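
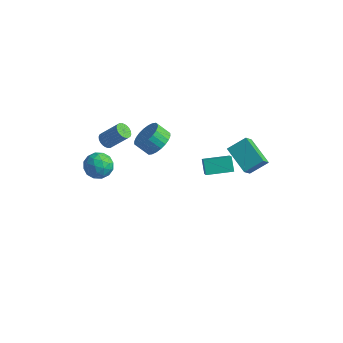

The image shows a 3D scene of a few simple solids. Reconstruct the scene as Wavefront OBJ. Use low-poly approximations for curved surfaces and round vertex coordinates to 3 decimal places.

v -3.439 -3.118 1.025
v -2.874 -2.978 0.278
v -3.846 -4.482 0.462
v -3.281 -4.342 -0.285
v -2.906 -4.48 0.573
v -2.654 -3.637 0.921
v -4.066 -3.823 -0.181
v -3.814 -2.98 0.167
v -3.262 -3.414 -0.467
v -2.545 -3.82 -0.001
v -4.175 -3.64 0.741
v -3.458 -4.046 1.207
v -3.121 -2.928 0.701
v -3.599 -4.532 0.039
v -3.379 -4.613 0.543
v -3.047 -4.531 0.104
v -2.992 -3.315 1.079
v -2.66 -3.233 0.64
v -2.678 -4.116 0.813
v -4.06 -4.227 0.1
v -3.728 -4.145 -0.339
v -3.673 -2.929 0.636
v -3.341 -2.847 0.197
v -4.042 -3.344 -0.073
v -3.017 -3.102 -0.176
v -3.256 -3.904 -0.507
v -3.717 -3.599 -0.446
v -3.569 -3.103 -0.241
v -2.595 -3.341 0.098
v -2.835 -4.143 -0.233
v -2.614 -4.224 0.271
v -2.466 -3.728 0.476
v -2.823 -3.597 -0.34
v -3.885 -3.317 0.973
v -4.125 -4.119 0.642
v -4.254 -3.732 0.264
v -4.106 -3.236 0.469
v -3.464 -3.556 1.247
v -3.703 -4.358 0.916
v -3.151 -4.357 0.981
v -3.003 -3.861 1.186
v -3.897 -3.863 1.08
v -3.309 2.288 -2.5
v -2.584 2.315 -1.783
v -3.306 2.04 -1.043
v -4.031 2.012 -1.76
v -2.718 2.69 -1.773
v -3.44 2.415 -1.033
v -2.941 3.004 -1.874
v -3.663 2.728 -1.134
v -3.22 3.209 -2.07
v -3.942 2.933 -1.33
v -3.513 3.273 -2.332
v -4.235 2.997 -1.592
v -3.775 3.187 -2.619
v -4.497 2.912 -1.879
v -3.966 2.965 -2.888
v -4.688 2.689 -2.148
v -4.056 2.639 -3.098
v -4.779 2.364 -2.358
v -4.034 2.26 -3.217
v -4.756 1.985 -2.477
v -3.9 1.885 -3.227
v -4.622 1.61 -2.487
v -3.677 1.572 -3.126
v -4.399 1.296 -2.386
v -3.398 1.367 -2.93
v -4.12 1.091 -2.19
v -3.105 1.303 -2.668
v -3.827 1.027 -1.928
v -2.843 1.388 -2.381
v -3.565 1.113 -1.641
v -2.652 1.611 -2.112
v -3.374 1.335 -1.372
v -2.561 1.936 -1.902
v -3.284 1.661 -1.162
v 4.01 0.933 -0.135
v 4.136 0.089 0.819
v 2.42 1.571 0.639
v 2.547 0.728 1.594
v 4.713 1.832 0.566
v 4.84 0.989 1.521
v 3.124 2.471 1.341
v 3.25 1.627 2.295
v 1.161 0.7 -1.754
v 0.645 1.202 -1.003
v 0.427 1.654 -2.897
v -0.089 2.157 -2.146
v 2.409 1.803 -1.634
v 1.893 2.306 -0.883
v 1.675 2.758 -2.777
v 1.159 3.26 -2.026
v -4.462 -1.462 0.257
v -4.037 -1.431 -0.121
v -3.052 -0.968 1.025
v -3.478 -0.998 1.403
v -4.12 -1.226 -0.133
v -3.135 -0.762 1.013
v -4.255 -1.056 -0.085
v -3.271 -0.592 1.061
v -4.422 -0.947 0.015
v -3.438 -0.484 1.16
v -4.595 -0.918 0.151
v -3.611 -0.454 1.297
v -4.748 -0.971 0.304
v -3.763 -0.507 1.45
v -4.857 -1.098 0.45
v -3.873 -0.635 1.595
v -4.906 -1.281 0.566
v -3.922 -0.818 1.711
v -4.888 -1.492 0.635
v -3.903 -1.029 1.781
v -4.805 -1.698 0.647
v -3.82 -1.234 1.793
v -4.669 -1.868 0.599
v -3.685 -1.404 1.745
v -4.502 -1.976 0.5
v -3.518 -1.513 1.645
v -4.329 -2.006 0.363
v -3.345 -1.542 1.509
v -4.177 -1.953 0.21
v -3.192 -1.489 1.356
v -4.067 -1.825 0.065
v -3.083 -1.362 1.21
v -4.018 -1.642 -0.051
v -3.034 -1.179 1.094
f 1 38 17
f 38 12 41
f 17 41 6
f 38 41 17
f 1 17 13
f 17 6 18
f 13 18 2
f 17 18 13
f 1 13 22
f 13 2 23
f 22 23 8
f 13 23 22
f 1 22 34
f 22 8 37
f 34 37 11
f 22 37 34
f 1 34 38
f 34 11 42
f 38 42 12
f 34 42 38
f 2 18 29
f 18 6 32
f 29 32 10
f 18 32 29
f 6 41 19
f 41 12 40
f 19 40 5
f 41 40 19
f 12 42 39
f 42 11 35
f 39 35 3
f 42 35 39
f 11 37 36
f 37 8 24
f 36 24 7
f 37 24 36
f 8 23 28
f 23 2 25
f 28 25 9
f 23 25 28
f 4 30 16
f 30 10 31
f 16 31 5
f 30 31 16
f 4 16 14
f 16 5 15
f 14 15 3
f 16 15 14
f 4 14 21
f 14 3 20
f 21 20 7
f 14 20 21
f 4 21 26
f 21 7 27
f 26 27 9
f 21 27 26
f 4 26 30
f 26 9 33
f 30 33 10
f 26 33 30
f 5 31 19
f 31 10 32
f 19 32 6
f 31 32 19
f 3 15 39
f 15 5 40
f 39 40 12
f 15 40 39
f 7 20 36
f 20 3 35
f 36 35 11
f 20 35 36
f 9 27 28
f 27 7 24
f 28 24 8
f 27 24 28
f 10 33 29
f 33 9 25
f 29 25 2
f 33 25 29
f 44 43 47
f 44 47 45
f 45 47 48
f 45 48 46
f 47 43 49
f 47 49 48
f 48 49 50
f 48 50 46
f 49 43 51
f 49 51 50
f 50 51 52
f 50 52 46
f 51 43 53
f 51 53 52
f 52 53 54
f 52 54 46
f 53 43 55
f 53 55 54
f 54 55 56
f 54 56 46
f 55 43 57
f 55 57 56
f 56 57 58
f 56 58 46
f 57 43 59
f 57 59 58
f 58 59 60
f 58 60 46
f 59 43 61
f 59 61 60
f 60 61 62
f 60 62 46
f 61 43 63
f 61 63 62
f 62 63 64
f 62 64 46
f 63 43 65
f 63 65 64
f 64 65 66
f 64 66 46
f 65 43 67
f 65 67 66
f 66 67 68
f 66 68 46
f 67 43 69
f 67 69 68
f 68 69 70
f 68 70 46
f 69 43 71
f 69 71 70
f 70 71 72
f 70 72 46
f 71 43 73
f 71 73 72
f 72 73 74
f 72 74 46
f 73 43 75
f 73 75 74
f 74 75 76
f 74 76 46
f 75 43 44
f 75 44 76
f 76 44 45
f 76 45 46
f 78 80 77
f 81 78 77
f 77 80 79
f 79 81 77
f 78 84 80
f 82 78 81
f 82 84 78
f 80 84 79
f 83 81 79
f 79 84 83
f 83 82 81
f 84 82 83
f 86 88 85
f 89 86 85
f 85 88 87
f 87 89 85
f 86 92 88
f 90 86 89
f 90 92 86
f 88 92 87
f 91 89 87
f 87 92 91
f 91 90 89
f 92 90 91
f 94 93 97
f 94 97 95
f 95 97 98
f 95 98 96
f 97 93 99
f 97 99 98
f 98 99 100
f 98 100 96
f 99 93 101
f 99 101 100
f 100 101 102
f 100 102 96
f 101 93 103
f 101 103 102
f 102 103 104
f 102 104 96
f 103 93 105
f 103 105 104
f 104 105 106
f 104 106 96
f 105 93 107
f 105 107 106
f 106 107 108
f 106 108 96
f 107 93 109
f 107 109 108
f 108 109 110
f 108 110 96
f 109 93 111
f 109 111 110
f 110 111 112
f 110 112 96
f 111 93 113
f 111 113 112
f 112 113 114
f 112 114 96
f 113 93 115
f 113 115 114
f 114 115 116
f 114 116 96
f 115 93 117
f 115 117 116
f 116 117 118
f 116 118 96
f 117 93 119
f 117 119 118
f 118 119 120
f 118 120 96
f 119 93 121
f 119 121 120
f 120 121 122
f 120 122 96
f 121 93 123
f 121 123 122
f 122 123 124
f 122 124 96
f 123 93 125
f 123 125 124
f 124 125 126
f 124 126 96
f 125 93 94
f 125 94 126
f 126 94 95
f 126 95 96



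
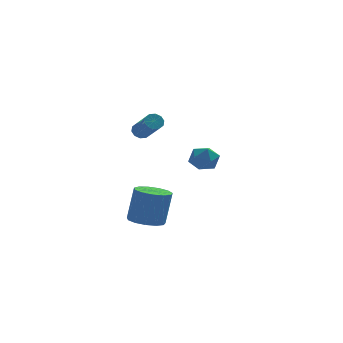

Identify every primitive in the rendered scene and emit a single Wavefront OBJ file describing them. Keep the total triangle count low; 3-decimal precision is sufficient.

v 2.453 3.48 -0.013
v 2.729 3.92 -0.688
v 3.111 2.36 -0.472
v 3.387 2.8 -1.147
v 3.686 2.981 -0.371
v 3.279 3.673 -0.087
v 2.561 2.607 -1.073
v 2.154 3.299 -0.789
v 2.795 3.38 -1.344
v 3.491 3.611 -0.909
v 2.349 2.669 -0.251
v 3.045 2.9 0.184
v -0.381 2.108 1.941
v 0.045 2.024 1.673
v 0.466 0.648 2.77
v 0.041 0.732 3.039
v 0.113 2.229 1.903
v 0.535 0.853 3
v -0.007 2.387 2.148
v 0.415 1.011 3.245
v -0.27 2.439 2.313
v 0.152 1.063 3.411
v -0.575 2.364 2.337
v -0.154 0.988 3.435
v -0.806 2.192 2.21
v -0.385 0.816 3.307
v -0.875 1.987 1.98
v -0.453 0.611 3.077
v -0.755 1.829 1.735
v -0.333 0.453 2.832
v -0.492 1.777 1.569
v -0.07 0.401 2.667
v -0.186 1.852 1.545
v 0.235 0.476 2.643
v -0.053 2.814 -4.541
v 0.73 2.233 -4.63
v 1.137 2.484 -2.688
v 0.353 3.066 -2.599
v 0.905 2.747 -4.733
v 1.312 2.998 -2.791
v 0.775 3.282 -4.775
v 1.182 3.533 -2.833
v 0.383 3.668 -4.743
v 0.789 3.92 -2.801
v -0.149 3.784 -4.647
v 0.258 4.035 -2.705
v -0.65 3.592 -4.517
v -0.243 3.843 -2.575
v -0.962 3.152 -4.394
v -0.555 3.404 -2.452
v -0.985 2.606 -4.319
v -0.578 2.857 -2.377
v -0.713 2.126 -4.314
v -0.306 2.377 -2.372
v -0.231 1.864 -4.381
v 0.176 2.115 -2.439
v 0.307 1.904 -4.499
v 0.714 2.155 -2.557
f 1 12 6
f 1 6 2
f 1 2 8
f 1 8 11
f 1 11 12
f 2 6 10
f 6 12 5
f 12 11 3
f 11 8 7
f 8 2 9
f 4 10 5
f 4 5 3
f 4 3 7
f 4 7 9
f 4 9 10
f 5 10 6
f 3 5 12
f 7 3 11
f 9 7 8
f 10 9 2
f 14 13 17
f 14 17 15
f 15 17 18
f 15 18 16
f 17 13 19
f 17 19 18
f 18 19 20
f 18 20 16
f 19 13 21
f 19 21 20
f 20 21 22
f 20 22 16
f 21 13 23
f 21 23 22
f 22 23 24
f 22 24 16
f 23 13 25
f 23 25 24
f 24 25 26
f 24 26 16
f 25 13 27
f 25 27 26
f 26 27 28
f 26 28 16
f 27 13 29
f 27 29 28
f 28 29 30
f 28 30 16
f 29 13 31
f 29 31 30
f 30 31 32
f 30 32 16
f 31 13 33
f 31 33 32
f 32 33 34
f 32 34 16
f 33 13 14
f 33 14 34
f 34 14 15
f 34 15 16
f 36 35 39
f 36 39 37
f 37 39 40
f 37 40 38
f 39 35 41
f 39 41 40
f 40 41 42
f 40 42 38
f 41 35 43
f 41 43 42
f 42 43 44
f 42 44 38
f 43 35 45
f 43 45 44
f 44 45 46
f 44 46 38
f 45 35 47
f 45 47 46
f 46 47 48
f 46 48 38
f 47 35 49
f 47 49 48
f 48 49 50
f 48 50 38
f 49 35 51
f 49 51 50
f 50 51 52
f 50 52 38
f 51 35 53
f 51 53 52
f 52 53 54
f 52 54 38
f 53 35 55
f 53 55 54
f 54 55 56
f 54 56 38
f 55 35 57
f 55 57 56
f 56 57 58
f 56 58 38
f 57 35 36
f 57 36 58
f 58 36 37
f 58 37 38



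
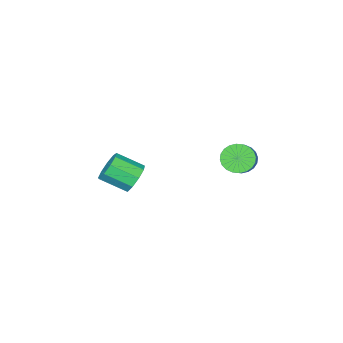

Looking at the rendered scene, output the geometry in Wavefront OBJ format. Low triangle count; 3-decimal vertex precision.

v 0.097 -2.799 0.218
v 0.527 -2.087 0.843
v 1.433 -3.409 1.726
v 1.003 -4.121 1.102
v -0.084 -2.319 1.123
v 0.822 -3.641 2.006
v -0.611 -2.775 0.98
v 0.295 -4.097 1.863
v -0.806 -3.242 0.481
v 0.1 -4.565 1.364
v -0.579 -3.502 -0.141
v 0.327 -4.825 0.742
v -0.035 -3.433 -0.595
v 0.87 -4.755 0.288
v 0.57 -3.067 -0.668
v 1.476 -4.389 0.215
v 0.954 -2.575 -0.326
v 1.86 -3.898 0.557
v 0.938 -2.188 0.27
v 1.843 -3.511 1.154
v -2.139 3.004 3.521
v -1.519 2.272 3.378
v -0.741 2.804 4.037
v -1.361 3.536 4.179
v -1.431 2.501 3.09
v -0.652 3.032 3.749
v -1.45 2.806 2.867
v -0.672 3.337 3.526
v -1.575 3.141 2.744
v -0.797 3.673 3.402
v -1.785 3.456 2.738
v -1.007 3.987 3.397
v -2.05 3.702 2.852
v -1.271 4.233 3.511
v -2.328 3.841 3.068
v -1.549 4.373 3.727
v -2.577 3.853 3.352
v -1.798 4.385 4.011
v -2.759 3.736 3.663
v -1.981 4.268 4.322
v -2.848 3.508 3.951
v -2.069 4.039 4.61
v -2.828 3.203 4.174
v -2.05 3.734 4.833
v -2.703 2.867 4.298
v -1.925 3.399 4.956
v -2.493 2.553 4.303
v -1.715 3.084 4.962
v -2.229 2.307 4.189
v -1.45 2.838 4.848
v -1.951 2.167 3.973
v -1.172 2.699 4.632
v -1.702 2.155 3.689
v -0.923 2.687 4.348
f 2 1 5
f 2 5 3
f 3 5 6
f 3 6 4
f 5 1 7
f 5 7 6
f 6 7 8
f 6 8 4
f 7 1 9
f 7 9 8
f 8 9 10
f 8 10 4
f 9 1 11
f 9 11 10
f 10 11 12
f 10 12 4
f 11 1 13
f 11 13 12
f 12 13 14
f 12 14 4
f 13 1 15
f 13 15 14
f 14 15 16
f 14 16 4
f 15 1 17
f 15 17 16
f 16 17 18
f 16 18 4
f 17 1 19
f 17 19 18
f 18 19 20
f 18 20 4
f 19 1 2
f 19 2 20
f 20 2 3
f 20 3 4
f 22 21 25
f 22 25 23
f 23 25 26
f 23 26 24
f 25 21 27
f 25 27 26
f 26 27 28
f 26 28 24
f 27 21 29
f 27 29 28
f 28 29 30
f 28 30 24
f 29 21 31
f 29 31 30
f 30 31 32
f 30 32 24
f 31 21 33
f 31 33 32
f 32 33 34
f 32 34 24
f 33 21 35
f 33 35 34
f 34 35 36
f 34 36 24
f 35 21 37
f 35 37 36
f 36 37 38
f 36 38 24
f 37 21 39
f 37 39 38
f 38 39 40
f 38 40 24
f 39 21 41
f 39 41 40
f 40 41 42
f 40 42 24
f 41 21 43
f 41 43 42
f 42 43 44
f 42 44 24
f 43 21 45
f 43 45 44
f 44 45 46
f 44 46 24
f 45 21 47
f 45 47 46
f 46 47 48
f 46 48 24
f 47 21 49
f 47 49 48
f 48 49 50
f 48 50 24
f 49 21 51
f 49 51 50
f 50 51 52
f 50 52 24
f 51 21 53
f 51 53 52
f 52 53 54
f 52 54 24
f 53 21 22
f 53 22 54
f 54 22 23
f 54 23 24



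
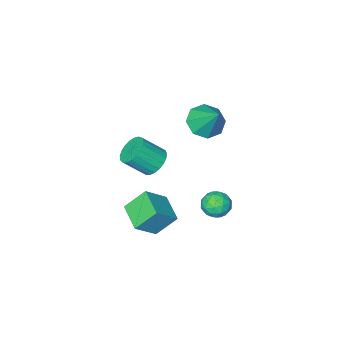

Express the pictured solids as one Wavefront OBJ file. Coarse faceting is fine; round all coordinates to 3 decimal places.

v 1.352 -1.989 -2.805
v 0.385 -1.483 -1.675
v 1.752 -0.428 -3.161
v 0.786 0.077 -2.031
v 2.574 -2.057 -1.729
v 1.608 -1.552 -0.599
v 2.975 -0.497 -2.085
v 2.008 0.009 -0.955
v -2.845 -2.588 2.048
v -1.851 -2.947 2.271
v -2.715 -1.292 3.552
v -1.848 -2.321 1.731
v -2.429 -1.851 1.377
v -3.254 -1.814 1.416
v -3.839 -2.23 1.825
v -3.842 -2.856 2.365
v -3.261 -3.325 2.719
v -2.436 -3.363 2.68
v -1.636 0.044 -1.9
v -1.191 -0.587 -2.282
v -2.589 -0.013 -2.918
v -2.144 -0.644 -3.3
v -2.544 -0.792 -2.551
v -1.955 -0.756 -1.922
v -1.825 0.156 -3.278
v -1.236 0.192 -2.649
v -1.307 -0.518 -3.134
v -1.752 -1.104 -2.684
v -2.028 0.504 -2.516
v -2.473 -0.082 -2.066
v -1.33 -0.266 -2.002
v -2.45 -0.334 -3.198
v -2.686 -0.42 -2.758
v -2.424 -0.792 -2.982
v -1.779 -0.366 -1.79
v -1.517 -0.737 -2.015
v -2.313 -0.857 -2.172
v -2.263 0.137 -3.185
v -2.001 -0.234 -3.41
v -1.356 0.192 -2.218
v -1.094 -0.18 -2.442
v -1.467 0.257 -3.028
v -1.136 -0.597 -2.727
v -1.696 -0.63 -3.325
v -1.509 -0.16 -3.312
v -1.163 -0.139 -2.943
v -1.398 -0.941 -2.463
v -1.958 -0.975 -3.061
v -2.193 -1.062 -2.62
v -1.847 -1.041 -2.251
v -1.466 -0.901 -2.963
v -1.822 0.375 -2.139
v -2.382 0.341 -2.737
v -1.933 0.441 -2.949
v -1.587 0.462 -2.58
v -2.084 0.03 -1.875
v -2.644 -0.003 -2.473
v -2.617 -0.461 -2.257
v -2.271 -0.44 -1.888
v -2.314 0.301 -2.237
v 2.21 0.195 3.335
v 2.785 0.06 2.724
v 3.746 -0.51 3.754
v 3.17 -0.375 4.365
v 2.866 0.388 2.83
v 3.826 -0.182 3.86
v 2.833 0.682 3.023
v 3.794 0.112 4.054
v 2.692 0.892 3.27
v 3.653 0.322 4.301
v 2.468 0.981 3.529
v 3.429 0.411 4.559
v 2.2 0.935 3.753
v 3.16 0.365 4.784
v 1.933 0.76 3.906
v 2.893 0.19 4.936
v 1.713 0.488 3.959
v 2.674 -0.082 4.99
v 1.58 0.165 3.905
v 2.541 -0.405 4.936
v 1.556 -0.152 3.752
v 2.516 -0.722 4.783
v 1.644 -0.41 3.527
v 2.605 -0.98 4.558
v 1.831 -0.563 3.269
v 2.791 -1.133 4.299
v 2.083 -0.585 3.022
v 3.043 -1.155 4.052
v 2.356 -0.472 2.829
v 3.317 -1.042 3.859
v 2.605 -0.244 2.723
v 3.566 -0.814 3.754
f 2 4 1
f 5 2 1
f 1 4 3
f 3 5 1
f 2 8 4
f 6 2 5
f 6 8 2
f 4 8 3
f 7 5 3
f 3 8 7
f 7 6 5
f 8 6 7
f 10 9 12
f 10 12 11
f 12 9 13
f 12 13 11
f 13 9 14
f 13 14 11
f 14 9 15
f 14 15 11
f 15 9 16
f 15 16 11
f 16 9 17
f 16 17 11
f 17 9 18
f 17 18 11
f 18 9 10
f 18 10 11
f 19 56 35
f 56 30 59
f 35 59 24
f 56 59 35
f 19 35 31
f 35 24 36
f 31 36 20
f 35 36 31
f 19 31 40
f 31 20 41
f 40 41 26
f 31 41 40
f 19 40 52
f 40 26 55
f 52 55 29
f 40 55 52
f 19 52 56
f 52 29 60
f 56 60 30
f 52 60 56
f 20 36 47
f 36 24 50
f 47 50 28
f 36 50 47
f 24 59 37
f 59 30 58
f 37 58 23
f 59 58 37
f 30 60 57
f 60 29 53
f 57 53 21
f 60 53 57
f 29 55 54
f 55 26 42
f 54 42 25
f 55 42 54
f 26 41 46
f 41 20 43
f 46 43 27
f 41 43 46
f 22 48 34
f 48 28 49
f 34 49 23
f 48 49 34
f 22 34 32
f 34 23 33
f 32 33 21
f 34 33 32
f 22 32 39
f 32 21 38
f 39 38 25
f 32 38 39
f 22 39 44
f 39 25 45
f 44 45 27
f 39 45 44
f 22 44 48
f 44 27 51
f 48 51 28
f 44 51 48
f 23 49 37
f 49 28 50
f 37 50 24
f 49 50 37
f 21 33 57
f 33 23 58
f 57 58 30
f 33 58 57
f 25 38 54
f 38 21 53
f 54 53 29
f 38 53 54
f 27 45 46
f 45 25 42
f 46 42 26
f 45 42 46
f 28 51 47
f 51 27 43
f 47 43 20
f 51 43 47
f 62 61 65
f 62 65 63
f 63 65 66
f 63 66 64
f 65 61 67
f 65 67 66
f 66 67 68
f 66 68 64
f 67 61 69
f 67 69 68
f 68 69 70
f 68 70 64
f 69 61 71
f 69 71 70
f 70 71 72
f 70 72 64
f 71 61 73
f 71 73 72
f 72 73 74
f 72 74 64
f 73 61 75
f 73 75 74
f 74 75 76
f 74 76 64
f 75 61 77
f 75 77 76
f 76 77 78
f 76 78 64
f 77 61 79
f 77 79 78
f 78 79 80
f 78 80 64
f 79 61 81
f 79 81 80
f 80 81 82
f 80 82 64
f 81 61 83
f 81 83 82
f 82 83 84
f 82 84 64
f 83 61 85
f 83 85 84
f 84 85 86
f 84 86 64
f 85 61 87
f 85 87 86
f 86 87 88
f 86 88 64
f 87 61 89
f 87 89 88
f 88 89 90
f 88 90 64
f 89 61 91
f 89 91 90
f 90 91 92
f 90 92 64
f 91 61 62
f 91 62 92
f 92 62 63
f 92 63 64



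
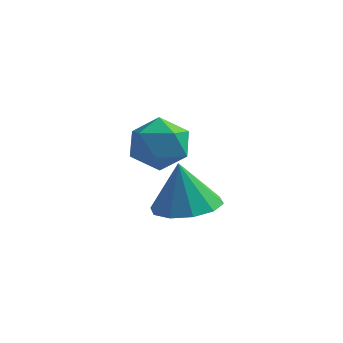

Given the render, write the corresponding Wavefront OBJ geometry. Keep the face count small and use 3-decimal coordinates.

v -2.227 1.435 -0.671
v -1.405 1.041 -0.486
v -2.493 1.545 0.751
v -1.327 1.61 -0.515
v -1.592 2.112 -0.604
v -2.1 2.355 -0.718
v -2.656 2.247 -0.814
v -3.049 1.829 -0.855
v -3.127 1.26 -0.826
v -2.861 0.758 -0.737
v -2.353 0.515 -0.623
v -1.797 0.623 -0.527
v -2.487 0.386 2.516
v -1.96 0.099 1.942
v -2.64 -0.859 2.998
v -2.113 -1.146 2.424
v -1.834 -0.665 3.041
v -1.739 0.105 2.743
v -2.861 -0.865 2.197
v -2.766 -0.095 1.899
v -2.191 -0.674 1.745
v -1.556 -0.55 2.266
v -3.044 -0.21 2.674
v -2.409 -0.086 3.195
f 2 1 4
f 2 4 3
f 4 1 5
f 4 5 3
f 5 1 6
f 5 6 3
f 6 1 7
f 6 7 3
f 7 1 8
f 7 8 3
f 8 1 9
f 8 9 3
f 9 1 10
f 9 10 3
f 10 1 11
f 10 11 3
f 11 1 12
f 11 12 3
f 12 1 2
f 12 2 3
f 13 24 18
f 13 18 14
f 13 14 20
f 13 20 23
f 13 23 24
f 14 18 22
f 18 24 17
f 24 23 15
f 23 20 19
f 20 14 21
f 16 22 17
f 16 17 15
f 16 15 19
f 16 19 21
f 16 21 22
f 17 22 18
f 15 17 24
f 19 15 23
f 21 19 20
f 22 21 14



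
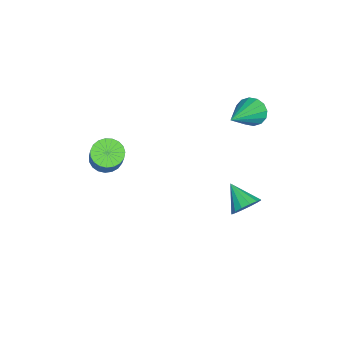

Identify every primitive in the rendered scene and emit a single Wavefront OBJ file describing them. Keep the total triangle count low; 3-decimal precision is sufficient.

v -2.776 2.518 -1.121
v -2.353 2.048 -1.219
v -3.424 1.802 -0.479
v -2.249 2.201 -0.944
v -2.287 2.439 -0.716
v -2.455 2.698 -0.597
v -2.71 2.909 -0.619
v -2.982 3.015 -0.775
v -3.199 2.988 -1.024
v -3.303 2.835 -1.299
v -3.265 2.598 -1.526
v -3.097 2.338 -1.645
v -2.842 2.127 -1.624
v -2.57 2.021 -1.468
v -1.609 -2.389 1.904
v -1.124 -2.566 1.578
v -0.106 -2.227 2.91
v -0.591 -2.051 3.236
v -1.136 -2.318 1.525
v -0.119 -1.98 2.857
v -1.23 -2.083 1.537
v -0.213 -1.744 2.869
v -1.39 -1.9 1.612
v -0.372 -1.562 2.944
v -1.587 -1.803 1.738
v -0.569 -1.464 3.07
v -1.788 -1.806 1.893
v -0.77 -1.468 3.225
v -1.958 -1.911 2.049
v -0.94 -1.572 3.381
v -2.068 -2.098 2.181
v -1.05 -1.76 3.513
v -2.098 -2.335 2.264
v -1.081 -1.997 3.596
v -2.044 -2.582 2.286
v -1.026 -2.244 3.617
v -1.914 -2.796 2.241
v -0.897 -2.457 3.573
v -1.732 -2.939 2.138
v -0.714 -2.601 3.47
v -1.528 -2.987 1.994
v -0.511 -2.649 3.326
v -1.339 -2.932 1.835
v -0.321 -2.593 3.167
v -1.196 -2.783 1.688
v -0.178 -2.444 3.02
v -4.141 2.38 3.226
v -3.822 2.529 2.716
v -2.479 1.92 4.134
v -3.839 2.801 2.885
v -3.937 2.96 3.146
v -4.09 2.964 3.428
v -4.257 2.812 3.656
v -4.393 2.544 3.769
v -4.461 2.232 3.736
v -4.444 1.96 3.566
v -4.346 1.801 3.306
v -4.193 1.797 3.024
v -4.026 1.949 2.796
v -3.89 2.217 2.683
f 2 1 4
f 2 4 3
f 4 1 5
f 4 5 3
f 5 1 6
f 5 6 3
f 6 1 7
f 6 7 3
f 7 1 8
f 7 8 3
f 8 1 9
f 8 9 3
f 9 1 10
f 9 10 3
f 10 1 11
f 10 11 3
f 11 1 12
f 11 12 3
f 12 1 13
f 12 13 3
f 13 1 14
f 13 14 3
f 14 1 2
f 14 2 3
f 16 15 19
f 16 19 17
f 17 19 20
f 17 20 18
f 19 15 21
f 19 21 20
f 20 21 22
f 20 22 18
f 21 15 23
f 21 23 22
f 22 23 24
f 22 24 18
f 23 15 25
f 23 25 24
f 24 25 26
f 24 26 18
f 25 15 27
f 25 27 26
f 26 27 28
f 26 28 18
f 27 15 29
f 27 29 28
f 28 29 30
f 28 30 18
f 29 15 31
f 29 31 30
f 30 31 32
f 30 32 18
f 31 15 33
f 31 33 32
f 32 33 34
f 32 34 18
f 33 15 35
f 33 35 34
f 34 35 36
f 34 36 18
f 35 15 37
f 35 37 36
f 36 37 38
f 36 38 18
f 37 15 39
f 37 39 38
f 38 39 40
f 38 40 18
f 39 15 41
f 39 41 40
f 40 41 42
f 40 42 18
f 41 15 43
f 41 43 42
f 42 43 44
f 42 44 18
f 43 15 45
f 43 45 44
f 44 45 46
f 44 46 18
f 45 15 16
f 45 16 46
f 46 16 17
f 46 17 18
f 48 47 50
f 48 50 49
f 50 47 51
f 50 51 49
f 51 47 52
f 51 52 49
f 52 47 53
f 52 53 49
f 53 47 54
f 53 54 49
f 54 47 55
f 54 55 49
f 55 47 56
f 55 56 49
f 56 47 57
f 56 57 49
f 57 47 58
f 57 58 49
f 58 47 59
f 58 59 49
f 59 47 60
f 59 60 49
f 60 47 48
f 60 48 49



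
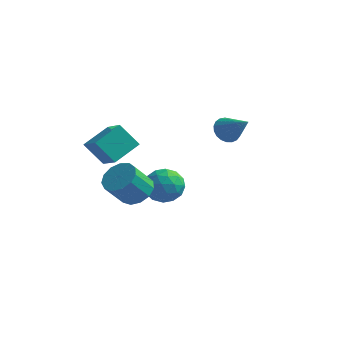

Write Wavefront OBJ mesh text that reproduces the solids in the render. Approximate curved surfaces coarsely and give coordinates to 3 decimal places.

v 1.112 0.603 2.66
v 1.632 0.606 2.065
v 2.468 0.017 3.84
v 1.661 0.911 2.183
v 1.595 1.163 2.383
v 1.446 1.318 2.632
v 1.239 1.349 2.885
v 1.01 1.251 3.099
v 0.799 1.041 3.237
v 0.642 0.755 3.276
v 0.566 0.443 3.208
v 0.585 0.158 3.045
v 0.695 -0.05 2.816
v 0.877 -0.145 2.56
v 1.1 -0.111 2.321
v 1.325 0.047 2.14
v 1.513 0.3 2.05
v -4.144 2.891 -3.413
v -3.169 3.49 -3.579
v -3.151 1.31 -3.281
v -2.176 1.909 -3.447
v -2.774 2.038 -2.466
v -3.388 3.015 -2.547
v -2.932 1.785 -4.313
v -3.546 2.762 -4.394
v -2.42 2.807 -4.135
v -2.322 2.963 -2.993
v -3.998 1.837 -3.867
v -3.9 1.993 -2.725
v -3.744 3.329 -3.507
v -2.576 1.471 -3.353
v -2.928 1.547 -2.776
v -2.354 1.899 -2.873
v -3.872 3.05 -2.901
v -3.299 3.402 -2.998
v -3.067 2.549 -2.344
v -3.021 1.398 -3.862
v -2.448 1.75 -3.959
v -3.966 2.901 -3.987
v -3.392 3.253 -4.084
v -3.253 2.251 -4.516
v -2.73 3.28 -3.932
v -2.146 2.351 -3.855
v -2.591 2.277 -4.364
v -2.952 2.852 -4.411
v -2.673 3.372 -3.261
v -2.089 2.443 -3.184
v -2.44 2.518 -2.607
v -2.801 3.093 -2.654
v -2.232 2.97 -3.588
v -4.231 2.357 -3.676
v -3.647 1.428 -3.599
v -3.519 1.707 -4.206
v -3.88 2.282 -4.253
v -4.174 2.449 -3.005
v -3.59 1.52 -2.928
v -3.368 1.948 -2.449
v -3.729 2.523 -2.496
v -4.088 1.83 -3.272
v -5.285 -2.361 1.61
v -4.143 -3.304 2.505
v -4.654 -0.95 2.292
v -3.512 -1.893 3.187
v -4.268 -2.247 0.433
v -3.126 -3.19 1.328
v -3.637 -0.836 1.115
v -2.495 -1.779 2.01
v -3.506 -0.081 -2.513
v -2.556 -0.076 -2.113
v -3.125 -0.973 -0.748
v -4.074 -0.979 -1.147
v -2.821 0.4 -1.912
v -3.39 -0.498 -0.546
v -3.304 0.722 -1.901
v -3.872 -0.175 -0.535
v -3.85 0.789 -2.084
v -4.419 -0.108 -0.719
v -4.287 0.58 -2.403
v -4.856 -0.317 -1.038
v -4.476 0.161 -2.758
v -5.045 -0.736 -1.392
v -4.357 -0.335 -3.034
v -4.926 -1.232 -1.669
v -3.968 -0.751 -3.145
v -4.536 -1.648 -1.78
v -3.431 -0.954 -3.055
v -4 -1.851 -1.69
v -2.919 -0.88 -2.793
v -3.487 -1.777 -1.428
v -2.593 -0.553 -2.442
v -3.161 -1.45 -1.077
f 2 1 4
f 2 4 3
f 4 1 5
f 4 5 3
f 5 1 6
f 5 6 3
f 6 1 7
f 6 7 3
f 7 1 8
f 7 8 3
f 8 1 9
f 8 9 3
f 9 1 10
f 9 10 3
f 10 1 11
f 10 11 3
f 11 1 12
f 11 12 3
f 12 1 13
f 12 13 3
f 13 1 14
f 13 14 3
f 14 1 15
f 14 15 3
f 15 1 16
f 15 16 3
f 16 1 17
f 16 17 3
f 17 1 2
f 17 2 3
f 18 55 34
f 55 29 58
f 34 58 23
f 55 58 34
f 18 34 30
f 34 23 35
f 30 35 19
f 34 35 30
f 18 30 39
f 30 19 40
f 39 40 25
f 30 40 39
f 18 39 51
f 39 25 54
f 51 54 28
f 39 54 51
f 18 51 55
f 51 28 59
f 55 59 29
f 51 59 55
f 19 35 46
f 35 23 49
f 46 49 27
f 35 49 46
f 23 58 36
f 58 29 57
f 36 57 22
f 58 57 36
f 29 59 56
f 59 28 52
f 56 52 20
f 59 52 56
f 28 54 53
f 54 25 41
f 53 41 24
f 54 41 53
f 25 40 45
f 40 19 42
f 45 42 26
f 40 42 45
f 21 47 33
f 47 27 48
f 33 48 22
f 47 48 33
f 21 33 31
f 33 22 32
f 31 32 20
f 33 32 31
f 21 31 38
f 31 20 37
f 38 37 24
f 31 37 38
f 21 38 43
f 38 24 44
f 43 44 26
f 38 44 43
f 21 43 47
f 43 26 50
f 47 50 27
f 43 50 47
f 22 48 36
f 48 27 49
f 36 49 23
f 48 49 36
f 20 32 56
f 32 22 57
f 56 57 29
f 32 57 56
f 24 37 53
f 37 20 52
f 53 52 28
f 37 52 53
f 26 44 45
f 44 24 41
f 45 41 25
f 44 41 45
f 27 50 46
f 50 26 42
f 46 42 19
f 50 42 46
f 61 63 60
f 64 61 60
f 60 63 62
f 62 64 60
f 61 67 63
f 65 61 64
f 65 67 61
f 63 67 62
f 66 64 62
f 62 67 66
f 66 65 64
f 67 65 66
f 69 68 72
f 69 72 70
f 70 72 73
f 70 73 71
f 72 68 74
f 72 74 73
f 73 74 75
f 73 75 71
f 74 68 76
f 74 76 75
f 75 76 77
f 75 77 71
f 76 68 78
f 76 78 77
f 77 78 79
f 77 79 71
f 78 68 80
f 78 80 79
f 79 80 81
f 79 81 71
f 80 68 82
f 80 82 81
f 81 82 83
f 81 83 71
f 82 68 84
f 82 84 83
f 83 84 85
f 83 85 71
f 84 68 86
f 84 86 85
f 85 86 87
f 85 87 71
f 86 68 88
f 86 88 87
f 87 88 89
f 87 89 71
f 88 68 90
f 88 90 89
f 89 90 91
f 89 91 71
f 90 68 69
f 90 69 91
f 91 69 70
f 91 70 71



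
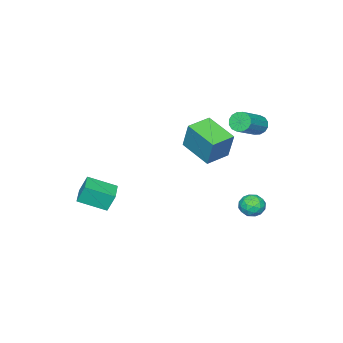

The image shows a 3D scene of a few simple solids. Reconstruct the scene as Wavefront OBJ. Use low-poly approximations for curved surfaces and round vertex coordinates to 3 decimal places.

v -3.726 3.501 -3.119
v -3.242 3.498 -3.832
v -3.038 2.382 -2.648
v -2.554 2.379 -3.361
v -2.464 3.011 -2.782
v -2.888 3.702 -3.073
v -3.392 2.178 -3.407
v -3.816 2.869 -3.698
v -3.035 2.68 -4.011
v -2.462 3.195 -3.624
v -3.818 2.685 -2.856
v -3.245 3.2 -2.469
v -3.544 3.598 -3.517
v -2.736 2.282 -2.963
v -2.683 2.654 -2.622
v -2.398 2.652 -3.042
v -3.336 3.718 -3.071
v -3.052 3.716 -3.49
v -2.595 3.43 -2.873
v -3.228 2.164 -2.99
v -2.944 2.162 -3.409
v -3.882 3.228 -3.438
v -3.597 3.226 -3.858
v -3.685 2.45 -3.607
v -3.138 3.115 -4.041
v -2.734 2.457 -3.764
v -3.226 2.339 -3.791
v -3.476 2.745 -3.962
v -2.801 3.418 -3.814
v -2.397 2.76 -3.537
v -2.344 3.131 -3.196
v -2.594 3.538 -3.368
v -2.68 2.937 -3.919
v -3.883 3.12 -2.943
v -3.479 2.462 -2.666
v -3.686 2.342 -3.112
v -3.936 2.749 -3.284
v -3.546 3.423 -2.716
v -3.142 2.765 -2.439
v -2.804 3.135 -2.518
v -3.054 3.541 -2.689
v -3.6 2.943 -2.561
v -1.884 0.333 2.277
v -1.629 0.902 4.115
v -1.48 2.363 1.593
v -1.225 2.932 3.431
v -0.335 -0.012 2.169
v -0.08 0.557 4.007
v 0.069 2.018 1.485
v 0.324 2.587 3.323
v -4.901 1.99 2.433
v -4.603 2.407 1.913
v -2.742 2.468 3.028
v -3.039 2.05 3.547
v -4.757 2.651 2.158
v -2.896 2.711 3.272
v -4.95 2.717 2.476
v -3.089 2.777 3.59
v -5.13 2.588 2.783
v -3.268 2.649 3.897
v -5.248 2.299 2.996
v -3.387 2.36 4.11
v -5.273 1.927 3.058
v -3.412 1.988 4.172
v -5.198 1.572 2.952
v -3.337 1.633 4.067
v -5.044 1.329 2.708
v -3.183 1.389 3.822
v -4.851 1.263 2.39
v -2.99 1.323 3.504
v -4.672 1.391 2.083
v -2.81 1.452 3.197
v -4.553 1.68 1.87
v -2.692 1.741 2.984
v -4.528 2.052 1.808
v -2.667 2.113 2.922
v 3.185 -4.847 -1.728
v 2.915 -4.439 -0.557
v 2.207 -3.404 -2.457
v 1.937 -2.995 -1.286
v 4.403 -4.025 -1.734
v 4.133 -3.616 -0.563
v 3.425 -2.581 -2.463
v 3.155 -2.173 -1.292
f 1 38 17
f 38 12 41
f 17 41 6
f 38 41 17
f 1 17 13
f 17 6 18
f 13 18 2
f 17 18 13
f 1 13 22
f 13 2 23
f 22 23 8
f 13 23 22
f 1 22 34
f 22 8 37
f 34 37 11
f 22 37 34
f 1 34 38
f 34 11 42
f 38 42 12
f 34 42 38
f 2 18 29
f 18 6 32
f 29 32 10
f 18 32 29
f 6 41 19
f 41 12 40
f 19 40 5
f 41 40 19
f 12 42 39
f 42 11 35
f 39 35 3
f 42 35 39
f 11 37 36
f 37 8 24
f 36 24 7
f 37 24 36
f 8 23 28
f 23 2 25
f 28 25 9
f 23 25 28
f 4 30 16
f 30 10 31
f 16 31 5
f 30 31 16
f 4 16 14
f 16 5 15
f 14 15 3
f 16 15 14
f 4 14 21
f 14 3 20
f 21 20 7
f 14 20 21
f 4 21 26
f 21 7 27
f 26 27 9
f 21 27 26
f 4 26 30
f 26 9 33
f 30 33 10
f 26 33 30
f 5 31 19
f 31 10 32
f 19 32 6
f 31 32 19
f 3 15 39
f 15 5 40
f 39 40 12
f 15 40 39
f 7 20 36
f 20 3 35
f 36 35 11
f 20 35 36
f 9 27 28
f 27 7 24
f 28 24 8
f 27 24 28
f 10 33 29
f 33 9 25
f 29 25 2
f 33 25 29
f 44 46 43
f 47 44 43
f 43 46 45
f 45 47 43
f 44 50 46
f 48 44 47
f 48 50 44
f 46 50 45
f 49 47 45
f 45 50 49
f 49 48 47
f 50 48 49
f 52 51 55
f 52 55 53
f 53 55 56
f 53 56 54
f 55 51 57
f 55 57 56
f 56 57 58
f 56 58 54
f 57 51 59
f 57 59 58
f 58 59 60
f 58 60 54
f 59 51 61
f 59 61 60
f 60 61 62
f 60 62 54
f 61 51 63
f 61 63 62
f 62 63 64
f 62 64 54
f 63 51 65
f 63 65 64
f 64 65 66
f 64 66 54
f 65 51 67
f 65 67 66
f 66 67 68
f 66 68 54
f 67 51 69
f 67 69 68
f 68 69 70
f 68 70 54
f 69 51 71
f 69 71 70
f 70 71 72
f 70 72 54
f 71 51 73
f 71 73 72
f 72 73 74
f 72 74 54
f 73 51 75
f 73 75 74
f 74 75 76
f 74 76 54
f 75 51 52
f 75 52 76
f 76 52 53
f 76 53 54
f 78 80 77
f 81 78 77
f 77 80 79
f 79 81 77
f 78 84 80
f 82 78 81
f 82 84 78
f 80 84 79
f 83 81 79
f 79 84 83
f 83 82 81
f 84 82 83



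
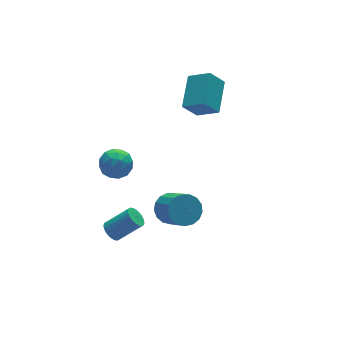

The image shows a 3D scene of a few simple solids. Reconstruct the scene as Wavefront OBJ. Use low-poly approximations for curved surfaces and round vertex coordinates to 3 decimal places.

v 4.08 -0.322 2.519
v 3.249 -0.166 3.585
v 3.283 0.675 1.751
v 2.452 0.832 2.817
v 5.328 1.248 3.263
v 4.497 1.405 4.329
v 4.531 2.246 2.495
v 3.7 2.402 3.561
v -0.332 -2.963 -1.389
v 0.628 -2.962 -1.404
v 0.652 -4.476 -0.007
v -0.308 -4.477 0.009
v 0.523 -2.66 -1.075
v 0.547 -4.173 0.323
v 0.222 -2.427 -0.817
v 0.246 -3.94 0.58
v -0.206 -2.317 -0.691
v -0.182 -3.83 0.707
v -0.662 -2.355 -0.724
v -0.638 -3.868 0.674
v -1.043 -2.532 -0.91
v -1.019 -4.045 0.488
v -1.261 -2.808 -1.205
v -1.238 -4.322 0.192
v -1.266 -3.12 -1.543
v -1.243 -4.633 -0.145
v -1.057 -3.396 -1.845
v -1.034 -4.909 -0.447
v -0.682 -3.573 -2.043
v -0.658 -5.086 -0.645
v -0.227 -3.61 -2.091
v -0.203 -5.123 -0.693
v 0.205 -3.499 -1.978
v 0.228 -5.012 -0.58
v 0.513 -3.265 -1.73
v 0.537 -4.778 -0.332
v -1.306 0.613 1.011
v -0.912 0.246 0.182
v -2.768 0.474 0.378
v -2.374 0.107 -0.451
v -2.351 -0.422 0.383
v -1.448 -0.337 0.774
v -2.232 1.057 -0.214
v -1.329 1.142 0.177
v -1.484 0.521 -0.575
v -1.558 -0.393 -0.206
v -2.122 1.113 0.766
v -2.196 0.199 1.135
v -0.981 0.441 0.652
v -2.699 0.279 -0.092
v -2.686 -0.033 0.398
v -2.454 -0.248 -0.089
v -1.296 0.099 1.001
v -1.064 -0.116 0.513
v -1.91 -0.509 0.631
v -2.616 0.836 0.047
v -2.384 0.621 -0.441
v -1.226 0.968 0.649
v -0.994 0.753 0.162
v -1.77 1.229 -0.071
v -1.086 0.387 -0.28
v -1.945 0.306 -0.653
v -1.862 0.864 -0.513
v -1.331 0.914 -0.283
v -1.129 -0.15 -0.063
v -1.988 -0.231 -0.436
v -1.975 -0.543 0.055
v -1.443 -0.492 0.285
v -1.465 0.011 -0.508
v -1.692 0.951 0.996
v -2.551 0.87 0.623
v -2.237 1.212 0.275
v -1.705 1.263 0.505
v -1.735 0.414 1.213
v -2.594 0.333 0.84
v -2.349 -0.194 0.843
v -1.818 -0.144 1.073
v -2.215 0.709 1.068
v -3.138 -1.517 -3.444
v -2.801 -1.801 -3.922
v -1.565 -2.267 -2.774
v -1.902 -1.983 -2.296
v -2.707 -1.566 -3.928
v -1.471 -2.032 -2.78
v -2.678 -1.323 -3.86
v -1.442 -1.789 -2.713
v -2.72 -1.11 -3.729
v -1.483 -1.576 -2.582
v -2.825 -0.959 -3.555
v -1.588 -1.424 -2.407
v -2.977 -0.892 -3.364
v -1.741 -1.358 -2.216
v -3.154 -0.921 -3.185
v -1.918 -1.387 -2.037
v -3.329 -1.041 -3.045
v -2.093 -1.507 -1.897
v -3.475 -1.233 -2.966
v -2.239 -1.699 -1.818
v -3.569 -1.468 -2.96
v -2.333 -1.934 -1.812
v -3.598 -1.711 -3.027
v -2.362 -2.177 -1.88
v -3.557 -1.924 -3.158
v -2.32 -2.39 -2.011
v -3.452 -2.076 -3.333
v -2.215 -2.541 -2.185
v -3.299 -2.142 -3.524
v -2.063 -2.608 -2.376
v -3.122 -2.113 -3.703
v -1.886 -2.579 -2.555
v -2.947 -1.993 -3.843
v -1.711 -2.459 -2.695
f 2 4 1
f 5 2 1
f 1 4 3
f 3 5 1
f 2 8 4
f 6 2 5
f 6 8 2
f 4 8 3
f 7 5 3
f 3 8 7
f 7 6 5
f 8 6 7
f 10 9 13
f 10 13 11
f 11 13 14
f 11 14 12
f 13 9 15
f 13 15 14
f 14 15 16
f 14 16 12
f 15 9 17
f 15 17 16
f 16 17 18
f 16 18 12
f 17 9 19
f 17 19 18
f 18 19 20
f 18 20 12
f 19 9 21
f 19 21 20
f 20 21 22
f 20 22 12
f 21 9 23
f 21 23 22
f 22 23 24
f 22 24 12
f 23 9 25
f 23 25 24
f 24 25 26
f 24 26 12
f 25 9 27
f 25 27 26
f 26 27 28
f 26 28 12
f 27 9 29
f 27 29 28
f 28 29 30
f 28 30 12
f 29 9 31
f 29 31 30
f 30 31 32
f 30 32 12
f 31 9 33
f 31 33 32
f 32 33 34
f 32 34 12
f 33 9 35
f 33 35 34
f 34 35 36
f 34 36 12
f 35 9 10
f 35 10 36
f 36 10 11
f 36 11 12
f 37 74 53
f 74 48 77
f 53 77 42
f 74 77 53
f 37 53 49
f 53 42 54
f 49 54 38
f 53 54 49
f 37 49 58
f 49 38 59
f 58 59 44
f 49 59 58
f 37 58 70
f 58 44 73
f 70 73 47
f 58 73 70
f 37 70 74
f 70 47 78
f 74 78 48
f 70 78 74
f 38 54 65
f 54 42 68
f 65 68 46
f 54 68 65
f 42 77 55
f 77 48 76
f 55 76 41
f 77 76 55
f 48 78 75
f 78 47 71
f 75 71 39
f 78 71 75
f 47 73 72
f 73 44 60
f 72 60 43
f 73 60 72
f 44 59 64
f 59 38 61
f 64 61 45
f 59 61 64
f 40 66 52
f 66 46 67
f 52 67 41
f 66 67 52
f 40 52 50
f 52 41 51
f 50 51 39
f 52 51 50
f 40 50 57
f 50 39 56
f 57 56 43
f 50 56 57
f 40 57 62
f 57 43 63
f 62 63 45
f 57 63 62
f 40 62 66
f 62 45 69
f 66 69 46
f 62 69 66
f 41 67 55
f 67 46 68
f 55 68 42
f 67 68 55
f 39 51 75
f 51 41 76
f 75 76 48
f 51 76 75
f 43 56 72
f 56 39 71
f 72 71 47
f 56 71 72
f 45 63 64
f 63 43 60
f 64 60 44
f 63 60 64
f 46 69 65
f 69 45 61
f 65 61 38
f 69 61 65
f 80 79 83
f 80 83 81
f 81 83 84
f 81 84 82
f 83 79 85
f 83 85 84
f 84 85 86
f 84 86 82
f 85 79 87
f 85 87 86
f 86 87 88
f 86 88 82
f 87 79 89
f 87 89 88
f 88 89 90
f 88 90 82
f 89 79 91
f 89 91 90
f 90 91 92
f 90 92 82
f 91 79 93
f 91 93 92
f 92 93 94
f 92 94 82
f 93 79 95
f 93 95 94
f 94 95 96
f 94 96 82
f 95 79 97
f 95 97 96
f 96 97 98
f 96 98 82
f 97 79 99
f 97 99 98
f 98 99 100
f 98 100 82
f 99 79 101
f 99 101 100
f 100 101 102
f 100 102 82
f 101 79 103
f 101 103 102
f 102 103 104
f 102 104 82
f 103 79 105
f 103 105 104
f 104 105 106
f 104 106 82
f 105 79 107
f 105 107 106
f 106 107 108
f 106 108 82
f 107 79 109
f 107 109 108
f 108 109 110
f 108 110 82
f 109 79 111
f 109 111 110
f 110 111 112
f 110 112 82
f 111 79 80
f 111 80 112
f 112 80 81
f 112 81 82



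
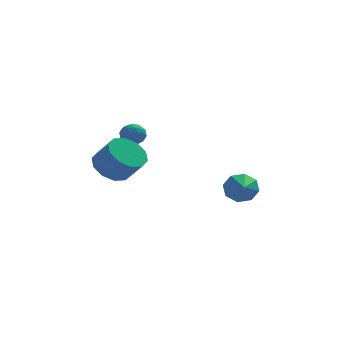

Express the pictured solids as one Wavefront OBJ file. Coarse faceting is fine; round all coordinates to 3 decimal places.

v -3.736 -3.517 1.238
v -2.919 -2.857 1.037
v -2.147 -3.482 2.121
v -2.964 -4.143 2.322
v -3.311 -2.567 1.484
v -2.539 -3.192 2.567
v -3.865 -2.64 1.837
v -3.093 -3.265 2.92
v -4.371 -3.048 1.961
v -3.598 -3.673 3.044
v -4.633 -3.636 1.809
v -3.861 -4.261 2.893
v -4.553 -4.178 1.439
v -3.781 -4.803 2.523
v -4.161 -4.468 0.993
v -3.389 -5.093 2.076
v -3.607 -4.395 0.64
v -2.835 -5.02 1.723
v -3.102 -3.987 0.516
v -2.329 -4.612 1.599
v -2.839 -3.399 0.667
v -2.067 -4.024 1.751
v -3.228 -1.184 2.839
v -2.612 -1.163 3.135
v -2.808 -1.777 2.005
v -2.192 -1.756 2.301
v -2.696 -2.12 2.586
v -2.955 -1.753 3.101
v -2.465 -1.187 2.039
v -2.724 -0.82 2.554
v -2.14 -1.165 2.64
v -2.283 -1.741 2.978
v -3.137 -1.199 2.162
v -3.28 -1.775 2.5
v -2.957 -1.122 3.06
v -2.463 -1.818 2.08
v -2.759 -2.032 2.248
v -2.397 -2.02 2.421
v -3.159 -1.468 3.04
v -2.797 -1.456 3.214
v -2.846 -2.018 2.892
v -2.623 -1.484 1.926
v -2.261 -1.472 2.1
v -3.023 -0.92 2.719
v -2.661 -0.908 2.892
v -2.574 -0.922 2.248
v -2.318 -1.11 2.943
v -2.071 -1.459 2.453
v -2.231 -1.124 2.299
v -2.384 -0.909 2.602
v -2.401 -1.449 3.142
v -2.155 -1.798 2.652
v -2.451 -2.011 2.819
v -2.603 -1.796 3.122
v -2.124 -1.45 2.851
v -3.265 -1.142 2.488
v -3.019 -1.491 1.998
v -2.817 -1.144 2.018
v -2.969 -0.929 2.321
v -3.349 -1.481 2.687
v -3.102 -1.83 2.197
v -3.036 -2.031 2.538
v -3.189 -1.816 2.841
v -3.296 -1.49 2.289
v 2.316 -2.765 -0.509
v 2.784 -3.033 -1.191
v 2.304 -4.815 0.289
v 3.165 -2.837 -0.682
v 3.048 -2.598 -0.071
v 2.502 -2.457 0.283
v 1.847 -2.497 0.173
v 1.466 -2.693 -0.337
v 1.583 -2.932 -0.948
v 2.129 -3.073 -1.301
f 2 1 5
f 2 5 3
f 3 5 6
f 3 6 4
f 5 1 7
f 5 7 6
f 6 7 8
f 6 8 4
f 7 1 9
f 7 9 8
f 8 9 10
f 8 10 4
f 9 1 11
f 9 11 10
f 10 11 12
f 10 12 4
f 11 1 13
f 11 13 12
f 12 13 14
f 12 14 4
f 13 1 15
f 13 15 14
f 14 15 16
f 14 16 4
f 15 1 17
f 15 17 16
f 16 17 18
f 16 18 4
f 17 1 19
f 17 19 18
f 18 19 20
f 18 20 4
f 19 1 21
f 19 21 20
f 20 21 22
f 20 22 4
f 21 1 2
f 21 2 22
f 22 2 3
f 22 3 4
f 23 60 39
f 60 34 63
f 39 63 28
f 60 63 39
f 23 39 35
f 39 28 40
f 35 40 24
f 39 40 35
f 23 35 44
f 35 24 45
f 44 45 30
f 35 45 44
f 23 44 56
f 44 30 59
f 56 59 33
f 44 59 56
f 23 56 60
f 56 33 64
f 60 64 34
f 56 64 60
f 24 40 51
f 40 28 54
f 51 54 32
f 40 54 51
f 28 63 41
f 63 34 62
f 41 62 27
f 63 62 41
f 34 64 61
f 64 33 57
f 61 57 25
f 64 57 61
f 33 59 58
f 59 30 46
f 58 46 29
f 59 46 58
f 30 45 50
f 45 24 47
f 50 47 31
f 45 47 50
f 26 52 38
f 52 32 53
f 38 53 27
f 52 53 38
f 26 38 36
f 38 27 37
f 36 37 25
f 38 37 36
f 26 36 43
f 36 25 42
f 43 42 29
f 36 42 43
f 26 43 48
f 43 29 49
f 48 49 31
f 43 49 48
f 26 48 52
f 48 31 55
f 52 55 32
f 48 55 52
f 27 53 41
f 53 32 54
f 41 54 28
f 53 54 41
f 25 37 61
f 37 27 62
f 61 62 34
f 37 62 61
f 29 42 58
f 42 25 57
f 58 57 33
f 42 57 58
f 31 49 50
f 49 29 46
f 50 46 30
f 49 46 50
f 32 55 51
f 55 31 47
f 51 47 24
f 55 47 51
f 66 65 68
f 66 68 67
f 68 65 69
f 68 69 67
f 69 65 70
f 69 70 67
f 70 65 71
f 70 71 67
f 71 65 72
f 71 72 67
f 72 65 73
f 72 73 67
f 73 65 74
f 73 74 67
f 74 65 66
f 74 66 67



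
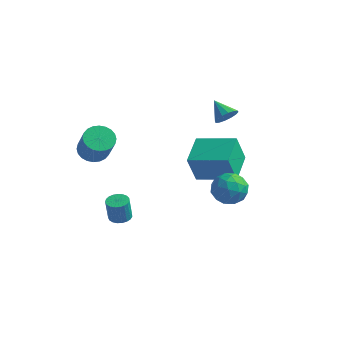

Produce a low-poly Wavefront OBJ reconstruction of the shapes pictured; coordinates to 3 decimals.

v 0.599 -0.012 -0.258
v 0.362 -0.511 1.339
v 0.146 1.689 0.207
v -0.091 1.189 1.804
v 2.631 0.411 0.176
v 2.394 -0.089 1.773
v 2.178 2.111 0.641
v 1.941 1.612 2.238
v -2.481 -2.15 -2.788
v -1.927 -1.926 -2.74
v -1.964 -2.106 -1.464
v -2.519 -2.33 -1.512
v -2.068 -1.721 -2.716
v -2.105 -1.902 -1.439
v -2.28 -1.591 -2.704
v -2.318 -1.771 -1.427
v -2.527 -1.557 -2.706
v -2.565 -1.738 -1.429
v -2.766 -1.626 -2.723
v -2.804 -1.806 -1.446
v -2.956 -1.785 -2.751
v -2.994 -1.966 -1.474
v -3.064 -2.008 -2.785
v -3.102 -2.188 -1.509
v -3.071 -2.255 -2.821
v -3.109 -2.435 -1.544
v -2.976 -2.483 -2.85
v -3.014 -2.664 -1.573
v -2.796 -2.655 -2.869
v -2.833 -2.835 -1.592
v -2.561 -2.738 -2.874
v -2.598 -2.919 -1.597
v -2.312 -2.72 -2.864
v -2.35 -2.901 -1.587
v -2.093 -2.604 -2.841
v -2.13 -2.784 -1.564
v -1.94 -2.409 -2.809
v -1.978 -2.589 -1.532
v -1.882 -2.169 -2.773
v -1.919 -2.349 -1.497
v -3.812 -2.394 1.83
v -3.104 -2.441 1.419
v -2.32 -3.073 2.838
v -3.028 -3.026 3.25
v -3.086 -2.146 1.54
v -2.302 -2.777 2.959
v -3.179 -1.888 1.706
v -2.395 -2.52 3.125
v -3.368 -1.707 1.891
v -2.584 -2.339 3.31
v -3.624 -1.632 2.066
v -2.84 -2.263 3.485
v -3.909 -1.672 2.206
v -3.125 -2.303 3.625
v -4.18 -1.822 2.288
v -3.396 -2.454 3.707
v -4.394 -2.059 2.301
v -3.61 -2.691 3.72
v -4.52 -2.347 2.242
v -3.736 -2.979 3.661
v -4.538 -2.643 2.121
v -3.754 -3.274 3.54
v -4.445 -2.9 1.955
v -3.661 -3.532 3.374
v -4.256 -3.081 1.77
v -3.472 -3.713 3.189
v -4 -3.157 1.595
v -3.216 -3.788 3.014
v -3.715 -3.117 1.455
v -2.931 -3.748 2.874
v -3.444 -2.966 1.373
v -2.66 -3.598 2.792
v -3.23 -2.729 1.36
v -2.446 -3.361 2.779
v 0.779 2.726 2.822
v 1.216 3.046 3.233
v -0.159 3.114 3.518
v 1.132 3.283 2.987
v 0.953 3.371 2.697
v 0.727 3.287 2.441
v 0.515 3.052 2.286
v 0.374 2.73 2.275
v 0.341 2.407 2.411
v 0.425 2.169 2.657
v 0.604 2.081 2.947
v 0.83 2.166 3.203
v 1.042 2.4 3.358
v 1.183 2.723 3.369
v 2.701 -0.102 -0.669
v 3.226 0.248 0.091
v 2.274 -1.368 0.209
v 2.799 -1.018 0.969
v 1.975 -0.553 0.682
v 2.239 0.229 0.139
v 3.261 -1.349 0.161
v 3.525 -0.567 -0.382
v 3.572 -0.523 0.604
v 2.778 -0.031 0.926
v 2.722 -1.089 -0.626
v 1.928 -0.597 -0.304
v 3.001 0.184 -0.366
v 2.499 -1.304 0.666
v 2.015 -1.031 0.497
v 2.323 -0.825 0.944
v 2.421 0.173 -0.338
v 2.73 0.379 0.109
v 1.994 -0.092 0.457
v 2.77 -1.499 0.191
v 3.079 -1.293 0.638
v 3.177 -0.295 -0.644
v 3.485 -0.089 -0.197
v 3.506 -1.028 -0.157
v 3.513 -0.063 0.382
v 3.262 -0.807 0.899
v 3.533 -1.002 0.423
v 3.689 -0.542 0.104
v 3.046 0.226 0.572
v 2.795 -0.518 1.088
v 2.311 -0.245 0.919
v 2.466 0.215 0.6
v 3.25 -0.227 0.873
v 2.705 -0.602 -0.788
v 2.454 -1.346 -0.272
v 3.034 -1.335 -0.3
v 3.189 -0.875 -0.619
v 2.238 -0.313 -0.599
v 1.987 -1.057 -0.082
v 1.811 -0.578 0.196
v 1.967 -0.118 -0.123
v 2.25 -0.893 -0.573
f 2 4 1
f 5 2 1
f 1 4 3
f 3 5 1
f 2 8 4
f 6 2 5
f 6 8 2
f 4 8 3
f 7 5 3
f 3 8 7
f 7 6 5
f 8 6 7
f 10 9 13
f 10 13 11
f 11 13 14
f 11 14 12
f 13 9 15
f 13 15 14
f 14 15 16
f 14 16 12
f 15 9 17
f 15 17 16
f 16 17 18
f 16 18 12
f 17 9 19
f 17 19 18
f 18 19 20
f 18 20 12
f 19 9 21
f 19 21 20
f 20 21 22
f 20 22 12
f 21 9 23
f 21 23 22
f 22 23 24
f 22 24 12
f 23 9 25
f 23 25 24
f 24 25 26
f 24 26 12
f 25 9 27
f 25 27 26
f 26 27 28
f 26 28 12
f 27 9 29
f 27 29 28
f 28 29 30
f 28 30 12
f 29 9 31
f 29 31 30
f 30 31 32
f 30 32 12
f 31 9 33
f 31 33 32
f 32 33 34
f 32 34 12
f 33 9 35
f 33 35 34
f 34 35 36
f 34 36 12
f 35 9 37
f 35 37 36
f 36 37 38
f 36 38 12
f 37 9 39
f 37 39 38
f 38 39 40
f 38 40 12
f 39 9 10
f 39 10 40
f 40 10 11
f 40 11 12
f 42 41 45
f 42 45 43
f 43 45 46
f 43 46 44
f 45 41 47
f 45 47 46
f 46 47 48
f 46 48 44
f 47 41 49
f 47 49 48
f 48 49 50
f 48 50 44
f 49 41 51
f 49 51 50
f 50 51 52
f 50 52 44
f 51 41 53
f 51 53 52
f 52 53 54
f 52 54 44
f 53 41 55
f 53 55 54
f 54 55 56
f 54 56 44
f 55 41 57
f 55 57 56
f 56 57 58
f 56 58 44
f 57 41 59
f 57 59 58
f 58 59 60
f 58 60 44
f 59 41 61
f 59 61 60
f 60 61 62
f 60 62 44
f 61 41 63
f 61 63 62
f 62 63 64
f 62 64 44
f 63 41 65
f 63 65 64
f 64 65 66
f 64 66 44
f 65 41 67
f 65 67 66
f 66 67 68
f 66 68 44
f 67 41 69
f 67 69 68
f 68 69 70
f 68 70 44
f 69 41 71
f 69 71 70
f 70 71 72
f 70 72 44
f 71 41 73
f 71 73 72
f 72 73 74
f 72 74 44
f 73 41 42
f 73 42 74
f 74 42 43
f 74 43 44
f 76 75 78
f 76 78 77
f 78 75 79
f 78 79 77
f 79 75 80
f 79 80 77
f 80 75 81
f 80 81 77
f 81 75 82
f 81 82 77
f 82 75 83
f 82 83 77
f 83 75 84
f 83 84 77
f 84 75 85
f 84 85 77
f 85 75 86
f 85 86 77
f 86 75 87
f 86 87 77
f 87 75 88
f 87 88 77
f 88 75 76
f 88 76 77
f 89 126 105
f 126 100 129
f 105 129 94
f 126 129 105
f 89 105 101
f 105 94 106
f 101 106 90
f 105 106 101
f 89 101 110
f 101 90 111
f 110 111 96
f 101 111 110
f 89 110 122
f 110 96 125
f 122 125 99
f 110 125 122
f 89 122 126
f 122 99 130
f 126 130 100
f 122 130 126
f 90 106 117
f 106 94 120
f 117 120 98
f 106 120 117
f 94 129 107
f 129 100 128
f 107 128 93
f 129 128 107
f 100 130 127
f 130 99 123
f 127 123 91
f 130 123 127
f 99 125 124
f 125 96 112
f 124 112 95
f 125 112 124
f 96 111 116
f 111 90 113
f 116 113 97
f 111 113 116
f 92 118 104
f 118 98 119
f 104 119 93
f 118 119 104
f 92 104 102
f 104 93 103
f 102 103 91
f 104 103 102
f 92 102 109
f 102 91 108
f 109 108 95
f 102 108 109
f 92 109 114
f 109 95 115
f 114 115 97
f 109 115 114
f 92 114 118
f 114 97 121
f 118 121 98
f 114 121 118
f 93 119 107
f 119 98 120
f 107 120 94
f 119 120 107
f 91 103 127
f 103 93 128
f 127 128 100
f 103 128 127
f 95 108 124
f 108 91 123
f 124 123 99
f 108 123 124
f 97 115 116
f 115 95 112
f 116 112 96
f 115 112 116
f 98 121 117
f 121 97 113
f 117 113 90
f 121 113 117



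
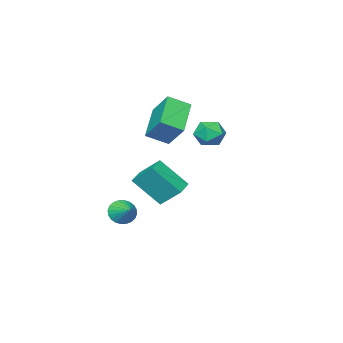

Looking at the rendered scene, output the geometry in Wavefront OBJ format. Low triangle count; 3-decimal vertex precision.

v -1.035 -2.088 3.004
v -0.134 -2.802 3.59
v -0.876 -0.918 4.185
v 0.025 -1.632 4.771
v 0.475 -1.128 1.849
v 1.376 -1.842 2.435
v 0.634 0.042 3.03
v 1.535 -0.672 3.616
v 2.351 -2.446 -2.551
v 2.902 -2.379 -3.071
v 2.729 -1.494 -2.029
v 2.684 -2.224 -3.197
v 2.415 -2.102 -3.226
v 2.136 -2.032 -3.151
v 1.89 -2.026 -2.985
v 1.715 -2.083 -2.753
v 1.636 -2.196 -2.491
v 1.666 -2.347 -2.237
v 1.801 -2.513 -2.031
v 2.019 -2.669 -1.905
v 2.288 -2.791 -1.877
v 2.567 -2.86 -1.951
v 2.812 -2.867 -2.117
v 2.988 -2.809 -2.349
v 3.067 -2.696 -2.612
v 3.036 -2.545 -2.865
v 3.171 1.449 -0.214
v 3.917 0.341 1.206
v 2.877 2.474 0.739
v 3.623 1.366 2.16
v 4.117 1.874 -0.38
v 4.863 0.766 1.041
v 3.823 2.899 0.574
v 4.569 1.791 1.994
v -2.555 -0.141 2.089
v -1.788 0.295 2.288
v -1.812 -1.395 1.972
v -1.045 -0.959 2.171
v -1.68 -1.069 2.805
v -2.14 -0.294 2.877
v -1.46 -0.806 1.383
v -1.92 -0.031 1.455
v -1.112 -0.116 1.852
v -1.248 -0.279 2.731
v -2.352 -0.821 1.529
v -2.488 -0.984 2.408
f 2 4 1
f 5 2 1
f 1 4 3
f 3 5 1
f 2 8 4
f 6 2 5
f 6 8 2
f 4 8 3
f 7 5 3
f 3 8 7
f 7 6 5
f 8 6 7
f 10 9 12
f 10 12 11
f 12 9 13
f 12 13 11
f 13 9 14
f 13 14 11
f 14 9 15
f 14 15 11
f 15 9 16
f 15 16 11
f 16 9 17
f 16 17 11
f 17 9 18
f 17 18 11
f 18 9 19
f 18 19 11
f 19 9 20
f 19 20 11
f 20 9 21
f 20 21 11
f 21 9 22
f 21 22 11
f 22 9 23
f 22 23 11
f 23 9 24
f 23 24 11
f 24 9 25
f 24 25 11
f 25 9 26
f 25 26 11
f 26 9 10
f 26 10 11
f 28 30 27
f 31 28 27
f 27 30 29
f 29 31 27
f 28 34 30
f 32 28 31
f 32 34 28
f 30 34 29
f 33 31 29
f 29 34 33
f 33 32 31
f 34 32 33
f 35 46 40
f 35 40 36
f 35 36 42
f 35 42 45
f 35 45 46
f 36 40 44
f 40 46 39
f 46 45 37
f 45 42 41
f 42 36 43
f 38 44 39
f 38 39 37
f 38 37 41
f 38 41 43
f 38 43 44
f 39 44 40
f 37 39 46
f 41 37 45
f 43 41 42
f 44 43 36



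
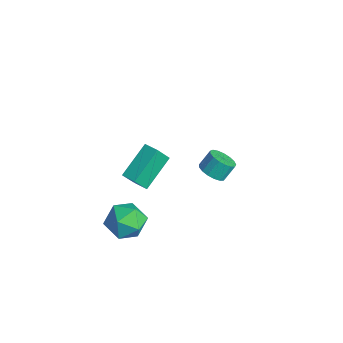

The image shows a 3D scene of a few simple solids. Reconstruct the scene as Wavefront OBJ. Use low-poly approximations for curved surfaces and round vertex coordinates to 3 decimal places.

v -0.982 -2.508 -1.757
v 0.058 -2.184 -2.114
v -0.558 -4.276 -2.126
v 0.482 -3.952 -2.483
v 0.209 -3.877 -1.373
v -0.053 -2.785 -1.144
v -0.447 -3.675 -3.096
v -0.709 -2.583 -2.867
v 0.389 -2.905 -2.941
v 0.794 -3.031 -1.877
v -1.294 -3.429 -2.363
v -0.889 -3.555 -1.299
v 0.748 -3.811 3.019
v 0.044 -2.276 4.051
v 0.672 -3.156 1.992
v -0.033 -1.621 3.025
v 1.513 -3.539 3.135
v 0.808 -2.004 4.168
v 1.436 -2.884 2.109
v 0.732 -1.349 3.141
v -2.292 2.551 -3.038
v -1.606 2.862 -3.242
v -1.662 3.52 -2.425
v -2.348 3.209 -2.222
v -1.857 3.069 -3.426
v -1.913 3.727 -2.609
v -2.207 3.158 -3.521
v -2.263 3.816 -2.704
v -2.576 3.107 -3.506
v -2.632 3.765 -2.689
v -2.881 2.929 -3.383
v -2.937 3.587 -2.567
v -3.05 2.665 -3.182
v -3.106 3.322 -2.365
v -3.046 2.374 -2.947
v -3.102 3.032 -2.131
v -2.869 2.124 -2.734
v -2.925 2.782 -1.917
v -2.56 1.972 -2.59
v -2.616 2.629 -1.774
v -2.19 1.952 -2.549
v -2.246 2.61 -1.732
v -1.843 2.07 -2.62
v -1.899 2.728 -1.803
v -1.598 2.298 -2.787
v -1.654 2.956 -1.97
v -1.513 2.584 -3.011
v -1.569 3.242 -2.195
f 1 12 6
f 1 6 2
f 1 2 8
f 1 8 11
f 1 11 12
f 2 6 10
f 6 12 5
f 12 11 3
f 11 8 7
f 8 2 9
f 4 10 5
f 4 5 3
f 4 3 7
f 4 7 9
f 4 9 10
f 5 10 6
f 3 5 12
f 7 3 11
f 9 7 8
f 10 9 2
f 14 16 13
f 17 14 13
f 13 16 15
f 15 17 13
f 14 20 16
f 18 14 17
f 18 20 14
f 16 20 15
f 19 17 15
f 15 20 19
f 19 18 17
f 20 18 19
f 22 21 25
f 22 25 23
f 23 25 26
f 23 26 24
f 25 21 27
f 25 27 26
f 26 27 28
f 26 28 24
f 27 21 29
f 27 29 28
f 28 29 30
f 28 30 24
f 29 21 31
f 29 31 30
f 30 31 32
f 30 32 24
f 31 21 33
f 31 33 32
f 32 33 34
f 32 34 24
f 33 21 35
f 33 35 34
f 34 35 36
f 34 36 24
f 35 21 37
f 35 37 36
f 36 37 38
f 36 38 24
f 37 21 39
f 37 39 38
f 38 39 40
f 38 40 24
f 39 21 41
f 39 41 40
f 40 41 42
f 40 42 24
f 41 21 43
f 41 43 42
f 42 43 44
f 42 44 24
f 43 21 45
f 43 45 44
f 44 45 46
f 44 46 24
f 45 21 47
f 45 47 46
f 46 47 48
f 46 48 24
f 47 21 22
f 47 22 48
f 48 22 23
f 48 23 24



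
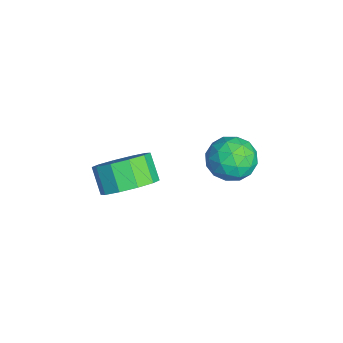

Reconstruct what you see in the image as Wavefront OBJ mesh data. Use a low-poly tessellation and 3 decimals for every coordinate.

v 1.413 1.654 2.825
v 2.316 1.723 3.272
v 0.964 0.517 3.908
v 1.867 0.586 4.355
v 1.213 1.352 4.418
v 1.49 2.055 3.749
v 1.79 0.185 3.431
v 2.067 0.888 2.762
v 2.549 0.815 3.646
v 2.192 1.536 4.256
v 1.088 0.704 2.924
v 0.731 1.425 3.534
v 1.904 1.788 2.953
v 1.376 0.452 4.227
v 0.992 0.902 4.264
v 1.522 0.942 4.526
v 1.419 1.984 3.234
v 1.949 2.024 3.496
v 1.301 1.806 4.17
v 1.331 0.216 3.684
v 1.861 0.256 3.946
v 1.758 1.298 2.654
v 2.288 1.338 2.916
v 1.979 0.434 3.01
v 2.571 1.295 3.436
v 2.307 0.627 4.073
v 2.262 0.391 3.53
v 2.425 0.804 3.136
v 2.362 1.719 3.794
v 2.098 1.051 4.431
v 1.714 1.501 4.468
v 1.877 1.914 4.075
v 2.499 1.185 4.014
v 1.182 1.189 2.749
v 0.918 0.521 3.386
v 1.403 0.326 3.105
v 1.566 0.739 2.712
v 0.973 1.613 3.107
v 0.709 0.945 3.744
v 0.855 1.436 4.044
v 1.018 1.849 3.65
v 0.781 1.055 3.166
v 2.591 -2.635 3.373
v 3.306 -2.424 4.154
v 2.484 -2.654 4.969
v 1.769 -2.865 4.187
v 2.995 -1.854 4
v 2.172 -2.084 4.815
v 2.529 -1.583 3.606
v 1.707 -1.812 4.421
v 2.087 -1.713 3.124
v 1.265 -1.942 3.938
v 1.838 -2.196 2.736
v 1.015 -2.425 3.55
v 1.876 -2.846 2.591
v 1.054 -3.076 3.406
v 2.188 -3.416 2.745
v 1.365 -3.646 3.56
v 2.653 -3.688 3.139
v 1.831 -3.917 3.954
v 3.095 -3.558 3.622
v 2.273 -3.787 4.436
v 3.345 -3.075 4.01
v 2.522 -3.304 4.824
f 1 38 17
f 38 12 41
f 17 41 6
f 38 41 17
f 1 17 13
f 17 6 18
f 13 18 2
f 17 18 13
f 1 13 22
f 13 2 23
f 22 23 8
f 13 23 22
f 1 22 34
f 22 8 37
f 34 37 11
f 22 37 34
f 1 34 38
f 34 11 42
f 38 42 12
f 34 42 38
f 2 18 29
f 18 6 32
f 29 32 10
f 18 32 29
f 6 41 19
f 41 12 40
f 19 40 5
f 41 40 19
f 12 42 39
f 42 11 35
f 39 35 3
f 42 35 39
f 11 37 36
f 37 8 24
f 36 24 7
f 37 24 36
f 8 23 28
f 23 2 25
f 28 25 9
f 23 25 28
f 4 30 16
f 30 10 31
f 16 31 5
f 30 31 16
f 4 16 14
f 16 5 15
f 14 15 3
f 16 15 14
f 4 14 21
f 14 3 20
f 21 20 7
f 14 20 21
f 4 21 26
f 21 7 27
f 26 27 9
f 21 27 26
f 4 26 30
f 26 9 33
f 30 33 10
f 26 33 30
f 5 31 19
f 31 10 32
f 19 32 6
f 31 32 19
f 3 15 39
f 15 5 40
f 39 40 12
f 15 40 39
f 7 20 36
f 20 3 35
f 36 35 11
f 20 35 36
f 9 27 28
f 27 7 24
f 28 24 8
f 27 24 28
f 10 33 29
f 33 9 25
f 29 25 2
f 33 25 29
f 44 43 47
f 44 47 45
f 45 47 48
f 45 48 46
f 47 43 49
f 47 49 48
f 48 49 50
f 48 50 46
f 49 43 51
f 49 51 50
f 50 51 52
f 50 52 46
f 51 43 53
f 51 53 52
f 52 53 54
f 52 54 46
f 53 43 55
f 53 55 54
f 54 55 56
f 54 56 46
f 55 43 57
f 55 57 56
f 56 57 58
f 56 58 46
f 57 43 59
f 57 59 58
f 58 59 60
f 58 60 46
f 59 43 61
f 59 61 60
f 60 61 62
f 60 62 46
f 61 43 63
f 61 63 62
f 62 63 64
f 62 64 46
f 63 43 44
f 63 44 64
f 64 44 45
f 64 45 46



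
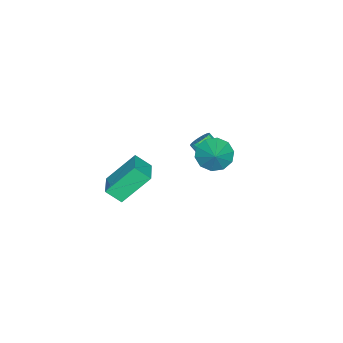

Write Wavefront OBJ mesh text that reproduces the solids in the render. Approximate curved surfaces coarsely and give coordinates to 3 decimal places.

v -1.916 2.818 0.204
v -1.499 2.518 -0.043
v -1.666 1.483 0.929
v -2.084 1.782 1.176
v -1.38 2.648 0.115
v -1.547 1.613 1.088
v -1.353 2.807 0.289
v -1.52 1.772 1.262
v -1.424 2.968 0.448
v -1.591 1.933 1.421
v -1.58 3.103 0.565
v -1.747 2.067 1.537
v -1.794 3.188 0.619
v -1.961 2.153 1.592
v -2.03 3.21 0.602
v -2.197 2.175 1.574
v -2.245 3.163 0.515
v -2.412 2.128 1.488
v -2.404 3.057 0.375
v -2.571 2.022 1.348
v -2.479 2.91 0.205
v -2.646 1.875 1.178
v -2.456 2.746 0.035
v -2.623 1.711 1.008
v -2.34 2.595 -0.106
v -2.507 1.56 0.867
v -2.151 2.482 -0.193
v -2.318 1.447 0.779
v -1.921 2.428 -0.212
v -2.088 1.393 0.76
v -1.69 2.44 -0.159
v -1.858 1.405 0.813
v 2.744 1.792 3.445
v 2.94 1.087 4.066
v 3.814 2.332 3.719
v 4.01 1.628 4.341
v 3.61 0.792 2.039
v 3.806 0.088 2.661
v 4.68 1.333 2.314
v 4.876 0.628 2.935
v -0.228 3.419 2.38
v 0.419 3.038 1.883
v 0.688 3.901 3.2
v 0.328 3.55 1.684
v 0.025 4.011 1.751
v -0.374 4.247 2.058
v -0.717 4.167 2.488
v -0.874 3.801 2.877
v -0.783 3.289 3.075
v -0.48 2.827 3.009
v -0.081 2.592 2.701
v 0.262 2.672 2.271
f 2 1 5
f 2 5 3
f 3 5 6
f 3 6 4
f 5 1 7
f 5 7 6
f 6 7 8
f 6 8 4
f 7 1 9
f 7 9 8
f 8 9 10
f 8 10 4
f 9 1 11
f 9 11 10
f 10 11 12
f 10 12 4
f 11 1 13
f 11 13 12
f 12 13 14
f 12 14 4
f 13 1 15
f 13 15 14
f 14 15 16
f 14 16 4
f 15 1 17
f 15 17 16
f 16 17 18
f 16 18 4
f 17 1 19
f 17 19 18
f 18 19 20
f 18 20 4
f 19 1 21
f 19 21 20
f 20 21 22
f 20 22 4
f 21 1 23
f 21 23 22
f 22 23 24
f 22 24 4
f 23 1 25
f 23 25 24
f 24 25 26
f 24 26 4
f 25 1 27
f 25 27 26
f 26 27 28
f 26 28 4
f 27 1 29
f 27 29 28
f 28 29 30
f 28 30 4
f 29 1 31
f 29 31 30
f 30 31 32
f 30 32 4
f 31 1 2
f 31 2 32
f 32 2 3
f 32 3 4
f 34 36 33
f 37 34 33
f 33 36 35
f 35 37 33
f 34 40 36
f 38 34 37
f 38 40 34
f 36 40 35
f 39 37 35
f 35 40 39
f 39 38 37
f 40 38 39
f 42 41 44
f 42 44 43
f 44 41 45
f 44 45 43
f 45 41 46
f 45 46 43
f 46 41 47
f 46 47 43
f 47 41 48
f 47 48 43
f 48 41 49
f 48 49 43
f 49 41 50
f 49 50 43
f 50 41 51
f 50 51 43
f 51 41 52
f 51 52 43
f 52 41 42
f 52 42 43



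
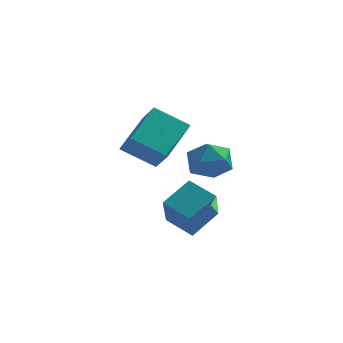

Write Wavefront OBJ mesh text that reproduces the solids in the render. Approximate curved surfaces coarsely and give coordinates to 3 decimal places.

v -1.719 -1.909 -0.859
v -0.927 -0.819 -0.014
v -1.941 -0.525 -2.436
v -1.149 0.565 -1.591
v -0.531 -2.345 -1.409
v 0.261 -1.255 -0.564
v -0.753 -0.961 -2.986
v 0.039 0.129 -2.141
v -3.628 -1.3 1.632
v -3.133 0.377 2.74
v -2.193 -1.131 0.736
v -1.699 0.546 1.844
v -2.941 -2.126 2.576
v -2.447 -0.449 3.684
v -1.507 -1.957 1.68
v -1.012 -0.28 2.788
v -1.499 1.152 0.705
v -0.933 2.045 0.889
v -0.247 0.575 -0.349
v 0.319 1.468 -0.165
v 0.186 0.747 0.618
v -0.588 1.103 1.269
v -0.592 1.517 -0.729
v -1.366 1.873 -0.078
v -0.373 2.27 0.002
v 0.108 1.794 0.835
v -1.288 0.826 -0.295
v -0.807 0.35 0.538
f 2 4 1
f 5 2 1
f 1 4 3
f 3 5 1
f 2 8 4
f 6 2 5
f 6 8 2
f 4 8 3
f 7 5 3
f 3 8 7
f 7 6 5
f 8 6 7
f 10 12 9
f 13 10 9
f 9 12 11
f 11 13 9
f 10 16 12
f 14 10 13
f 14 16 10
f 12 16 11
f 15 13 11
f 11 16 15
f 15 14 13
f 16 14 15
f 17 28 22
f 17 22 18
f 17 18 24
f 17 24 27
f 17 27 28
f 18 22 26
f 22 28 21
f 28 27 19
f 27 24 23
f 24 18 25
f 20 26 21
f 20 21 19
f 20 19 23
f 20 23 25
f 20 25 26
f 21 26 22
f 19 21 28
f 23 19 27
f 25 23 24
f 26 25 18



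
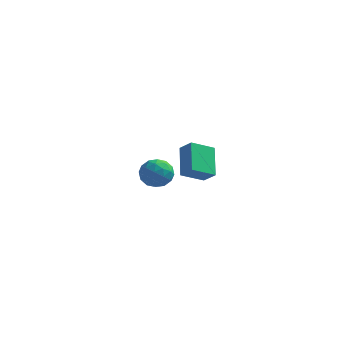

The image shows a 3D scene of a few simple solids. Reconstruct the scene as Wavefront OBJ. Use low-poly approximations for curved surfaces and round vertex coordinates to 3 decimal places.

v -4.448 3.586 -4.322
v -3.614 4.024 -3.878
v -4.206 2.196 -3.402
v -3.372 2.634 -2.958
v -4.325 2.997 -2.748
v -4.474 3.856 -3.317
v -3.346 2.364 -3.963
v -3.495 3.223 -4.532
v -2.933 3.269 -3.657
v -3.538 3.66 -2.906
v -4.282 2.56 -4.374
v -4.887 2.951 -3.623
v -4.052 3.927 -4.181
v -3.768 2.293 -3.099
v -4.328 2.506 -2.976
v -3.838 2.764 -2.715
v -4.558 3.828 -3.851
v -4.068 4.086 -3.59
v -4.486 3.482 -2.926
v -3.752 2.134 -3.69
v -3.262 2.392 -3.429
v -3.982 3.456 -4.565
v -3.492 3.714 -4.304
v -3.334 2.738 -4.354
v -3.162 3.741 -3.79
v -3.02 2.924 -3.249
v -3.004 2.765 -3.84
v -3.092 3.27 -4.174
v -3.517 3.971 -3.348
v -3.375 3.154 -2.808
v -3.935 3.367 -2.684
v -4.023 3.872 -3.018
v -3.117 3.527 -3.218
v -4.445 3.066 -4.472
v -4.303 2.249 -3.932
v -3.797 2.348 -4.262
v -3.885 2.853 -4.596
v -4.8 3.296 -4.031
v -4.658 2.479 -3.49
v -4.728 2.95 -3.106
v -4.816 3.455 -3.44
v -4.703 2.693 -4.062
v 0.604 -4.739 1.416
v 0.111 -3.314 2.572
v -0.095 -4.458 0.773
v -0.587 -3.033 1.929
v 1.567 -3.867 0.751
v 1.075 -2.442 1.907
v 0.869 -3.586 0.108
v 0.376 -2.161 1.264
f 1 38 17
f 38 12 41
f 17 41 6
f 38 41 17
f 1 17 13
f 17 6 18
f 13 18 2
f 17 18 13
f 1 13 22
f 13 2 23
f 22 23 8
f 13 23 22
f 1 22 34
f 22 8 37
f 34 37 11
f 22 37 34
f 1 34 38
f 34 11 42
f 38 42 12
f 34 42 38
f 2 18 29
f 18 6 32
f 29 32 10
f 18 32 29
f 6 41 19
f 41 12 40
f 19 40 5
f 41 40 19
f 12 42 39
f 42 11 35
f 39 35 3
f 42 35 39
f 11 37 36
f 37 8 24
f 36 24 7
f 37 24 36
f 8 23 28
f 23 2 25
f 28 25 9
f 23 25 28
f 4 30 16
f 30 10 31
f 16 31 5
f 30 31 16
f 4 16 14
f 16 5 15
f 14 15 3
f 16 15 14
f 4 14 21
f 14 3 20
f 21 20 7
f 14 20 21
f 4 21 26
f 21 7 27
f 26 27 9
f 21 27 26
f 4 26 30
f 26 9 33
f 30 33 10
f 26 33 30
f 5 31 19
f 31 10 32
f 19 32 6
f 31 32 19
f 3 15 39
f 15 5 40
f 39 40 12
f 15 40 39
f 7 20 36
f 20 3 35
f 36 35 11
f 20 35 36
f 9 27 28
f 27 7 24
f 28 24 8
f 27 24 28
f 10 33 29
f 33 9 25
f 29 25 2
f 33 25 29
f 44 46 43
f 47 44 43
f 43 46 45
f 45 47 43
f 44 50 46
f 48 44 47
f 48 50 44
f 46 50 45
f 49 47 45
f 45 50 49
f 49 48 47
f 50 48 49



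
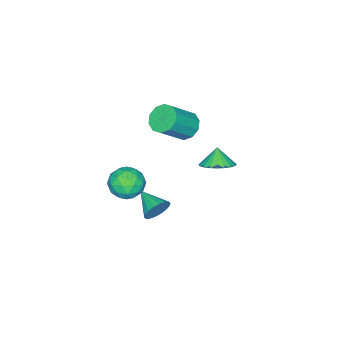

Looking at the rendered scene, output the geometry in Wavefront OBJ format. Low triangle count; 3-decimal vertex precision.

v -0.844 1.066 3.45
v 0.009 1.189 3.895
v -1.276 0.734 4.37
v -0.149 1.53 3.944
v -0.413 1.799 3.917
v -0.743 1.958 3.82
v -1.088 1.98 3.666
v -1.396 1.864 3.479
v -1.619 1.626 3.287
v -1.725 1.303 3.121
v -1.697 0.944 3.005
v -1.538 0.603 2.956
v -1.274 0.334 2.982
v -0.945 0.175 3.08
v -0.6 0.153 3.234
v -0.292 0.269 3.421
v -0.068 0.507 3.612
v 0.038 0.83 3.779
v 1.509 -1.022 0.237
v 1.945 -0.939 0.914
v 1.051 -2.438 0.703
v 1.624 -0.805 1.008
v 1.28 -0.713 0.95
v 0.982 -0.682 0.75
v 0.788 -0.719 0.448
v 0.737 -0.816 0.105
v 0.838 -0.953 -0.213
v 1.073 -1.104 -0.441
v 1.394 -1.239 -0.535
v 1.737 -1.331 -0.477
v 2.036 -1.361 -0.277
v 2.23 -1.324 0.025
v 2.281 -1.228 0.368
v 2.179 -1.09 0.686
v 2.145 -1.453 2.314
v 2.964 -1.148 2.879
v 2.356 -3.032 2.861
v 3.175 -2.727 3.426
v 2.216 -2.42 3.691
v 2.086 -1.444 3.353
v 3.234 -2.736 2.387
v 3.104 -1.76 2.049
v 3.637 -1.94 2.924
v 3.008 -1.745 3.73
v 2.312 -2.435 2.01
v 1.683 -2.24 2.816
v 2.536 -1.162 2.549
v 2.784 -3.018 3.191
v 2.221 -2.838 3.347
v 2.702 -2.658 3.68
v 2.02 -1.336 2.827
v 2.501 -1.157 3.159
v 2.062 -1.905 3.637
v 2.819 -3.023 2.581
v 3.3 -2.844 2.913
v 2.618 -1.522 2.06
v 3.099 -1.342 2.393
v 3.258 -2.275 2.103
v 3.413 -1.448 2.907
v 3.537 -2.376 3.229
v 3.572 -2.382 2.618
v 3.495 -1.808 2.419
v 3.043 -1.334 3.381
v 3.167 -2.262 3.703
v 2.604 -2.082 3.858
v 2.527 -1.508 3.66
v 3.439 -1.799 3.408
v 2.153 -1.918 2.037
v 2.277 -2.846 2.359
v 2.793 -2.672 2.08
v 2.716 -2.098 1.882
v 1.783 -1.804 2.511
v 1.907 -2.732 2.833
v 1.825 -2.372 3.321
v 1.748 -1.798 3.122
v 1.881 -2.381 2.332
v -4.408 -3.502 1.529
v -3.788 -3.693 0.849
v -2.352 -4.169 2.291
v -2.972 -3.978 2.971
v -3.738 -3.131 0.984
v -2.302 -3.606 2.427
v -3.944 -2.71 1.328
v -2.508 -3.185 2.77
v -4.327 -2.592 1.748
v -2.891 -3.067 3.191
v -4.741 -2.822 2.085
v -3.305 -3.297 3.527
v -5.028 -3.311 2.209
v -3.592 -3.787 3.651
v -5.078 -3.874 2.073
v -3.642 -4.349 3.516
v -4.872 -4.295 1.73
v -3.436 -4.77 3.172
v -4.489 -4.413 1.309
v -3.053 -4.888 2.752
v -4.075 -4.183 0.973
v -2.639 -4.658 2.415
f 2 1 4
f 2 4 3
f 4 1 5
f 4 5 3
f 5 1 6
f 5 6 3
f 6 1 7
f 6 7 3
f 7 1 8
f 7 8 3
f 8 1 9
f 8 9 3
f 9 1 10
f 9 10 3
f 10 1 11
f 10 11 3
f 11 1 12
f 11 12 3
f 12 1 13
f 12 13 3
f 13 1 14
f 13 14 3
f 14 1 15
f 14 15 3
f 15 1 16
f 15 16 3
f 16 1 17
f 16 17 3
f 17 1 18
f 17 18 3
f 18 1 2
f 18 2 3
f 20 19 22
f 20 22 21
f 22 19 23
f 22 23 21
f 23 19 24
f 23 24 21
f 24 19 25
f 24 25 21
f 25 19 26
f 25 26 21
f 26 19 27
f 26 27 21
f 27 19 28
f 27 28 21
f 28 19 29
f 28 29 21
f 29 19 30
f 29 30 21
f 30 19 31
f 30 31 21
f 31 19 32
f 31 32 21
f 32 19 33
f 32 33 21
f 33 19 34
f 33 34 21
f 34 19 20
f 34 20 21
f 35 72 51
f 72 46 75
f 51 75 40
f 72 75 51
f 35 51 47
f 51 40 52
f 47 52 36
f 51 52 47
f 35 47 56
f 47 36 57
f 56 57 42
f 47 57 56
f 35 56 68
f 56 42 71
f 68 71 45
f 56 71 68
f 35 68 72
f 68 45 76
f 72 76 46
f 68 76 72
f 36 52 63
f 52 40 66
f 63 66 44
f 52 66 63
f 40 75 53
f 75 46 74
f 53 74 39
f 75 74 53
f 46 76 73
f 76 45 69
f 73 69 37
f 76 69 73
f 45 71 70
f 71 42 58
f 70 58 41
f 71 58 70
f 42 57 62
f 57 36 59
f 62 59 43
f 57 59 62
f 38 64 50
f 64 44 65
f 50 65 39
f 64 65 50
f 38 50 48
f 50 39 49
f 48 49 37
f 50 49 48
f 38 48 55
f 48 37 54
f 55 54 41
f 48 54 55
f 38 55 60
f 55 41 61
f 60 61 43
f 55 61 60
f 38 60 64
f 60 43 67
f 64 67 44
f 60 67 64
f 39 65 53
f 65 44 66
f 53 66 40
f 65 66 53
f 37 49 73
f 49 39 74
f 73 74 46
f 49 74 73
f 41 54 70
f 54 37 69
f 70 69 45
f 54 69 70
f 43 61 62
f 61 41 58
f 62 58 42
f 61 58 62
f 44 67 63
f 67 43 59
f 63 59 36
f 67 59 63
f 78 77 81
f 78 81 79
f 79 81 82
f 79 82 80
f 81 77 83
f 81 83 82
f 82 83 84
f 82 84 80
f 83 77 85
f 83 85 84
f 84 85 86
f 84 86 80
f 85 77 87
f 85 87 86
f 86 87 88
f 86 88 80
f 87 77 89
f 87 89 88
f 88 89 90
f 88 90 80
f 89 77 91
f 89 91 90
f 90 91 92
f 90 92 80
f 91 77 93
f 91 93 92
f 92 93 94
f 92 94 80
f 93 77 95
f 93 95 94
f 94 95 96
f 94 96 80
f 95 77 97
f 95 97 96
f 96 97 98
f 96 98 80
f 97 77 78
f 97 78 98
f 98 78 79
f 98 79 80

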